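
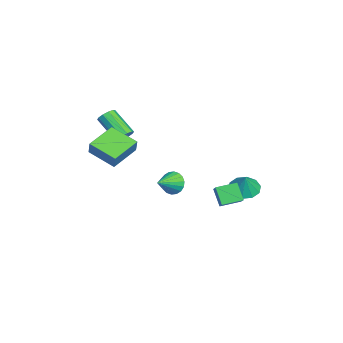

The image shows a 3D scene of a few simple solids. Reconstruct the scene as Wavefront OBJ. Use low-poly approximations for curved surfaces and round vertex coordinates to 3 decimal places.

v -3.349 3.945 -2.344
v -2.743 3.335 -2.643
v -2.751 3.995 -1.236
v -2.551 3.848 -2.77
v -2.663 4.398 -2.734
v -3.037 4.775 -2.549
v -3.53 4.835 -2.286
v -3.954 4.555 -2.045
v -4.147 4.042 -1.918
v -4.035 3.492 -1.954
v -3.661 3.115 -2.139
v -3.167 3.055 -2.402
v 2.857 -2.587 2.396
v 2.071 -3.981 3.028
v 1.547 -1.576 2.995
v 0.761 -2.97 3.627
v 3.339 -2.47 3.253
v 2.553 -3.864 3.885
v 2.029 -1.459 3.852
v 1.243 -2.853 4.484
v -2.011 -2.5 2.145
v -1.648 -2.344 2.57
v -2.546 -3.444 3.74
v -2.909 -3.6 3.315
v -1.925 -2.117 2.571
v -2.823 -3.216 3.742
v -2.234 -2.035 2.41
v -3.133 -3.135 3.58
v -2.459 -2.132 2.147
v -3.357 -3.231 3.318
v -2.512 -2.369 1.884
v -3.41 -3.468 3.054
v -2.374 -2.656 1.72
v -3.272 -3.756 2.89
v -2.097 -2.884 1.718
v -2.995 -3.983 2.889
v -1.787 -2.965 1.88
v -2.686 -4.065 3.05
v -1.563 -2.869 2.142
v -2.461 -3.968 3.313
v -1.51 -2.632 2.406
v -2.408 -3.731 3.576
v 0.92 2.428 -0.136
v 2.259 2.604 0.741
v 0.62 3.534 0.1
v 1.959 3.709 0.977
v 1.501 2.791 -1.097
v 2.84 2.966 -0.22
v 1.201 3.896 -0.861
v 2.54 4.072 0.016
v 2.752 0.421 1.261
v 3.212 0.653 0.717
v 3.728 -0.301 1.779
v 3.256 0.883 0.954
v 3.201 1.022 1.253
v 3.056 1.041 1.553
v 2.851 0.938 1.795
v 2.627 0.732 1.932
v 2.427 0.465 1.936
v 2.292 0.189 1.806
v 2.247 -0.041 1.568
v 2.303 -0.18 1.27
v 2.448 -0.199 0.97
v 2.652 -0.096 0.727
v 2.877 0.11 0.591
v 3.077 0.377 0.587
f 2 1 4
f 2 4 3
f 4 1 5
f 4 5 3
f 5 1 6
f 5 6 3
f 6 1 7
f 6 7 3
f 7 1 8
f 7 8 3
f 8 1 9
f 8 9 3
f 9 1 10
f 9 10 3
f 10 1 11
f 10 11 3
f 11 1 12
f 11 12 3
f 12 1 2
f 12 2 3
f 14 16 13
f 17 14 13
f 13 16 15
f 15 17 13
f 14 20 16
f 18 14 17
f 18 20 14
f 16 20 15
f 19 17 15
f 15 20 19
f 19 18 17
f 20 18 19
f 22 21 25
f 22 25 23
f 23 25 26
f 23 26 24
f 25 21 27
f 25 27 26
f 26 27 28
f 26 28 24
f 27 21 29
f 27 29 28
f 28 29 30
f 28 30 24
f 29 21 31
f 29 31 30
f 30 31 32
f 30 32 24
f 31 21 33
f 31 33 32
f 32 33 34
f 32 34 24
f 33 21 35
f 33 35 34
f 34 35 36
f 34 36 24
f 35 21 37
f 35 37 36
f 36 37 38
f 36 38 24
f 37 21 39
f 37 39 38
f 38 39 40
f 38 40 24
f 39 21 41
f 39 41 40
f 40 41 42
f 40 42 24
f 41 21 22
f 41 22 42
f 42 22 23
f 42 23 24
f 44 46 43
f 47 44 43
f 43 46 45
f 45 47 43
f 44 50 46
f 48 44 47
f 48 50 44
f 46 50 45
f 49 47 45
f 45 50 49
f 49 48 47
f 50 48 49
f 52 51 54
f 52 54 53
f 54 51 55
f 54 55 53
f 55 51 56
f 55 56 53
f 56 51 57
f 56 57 53
f 57 51 58
f 57 58 53
f 58 51 59
f 58 59 53
f 59 51 60
f 59 60 53
f 60 51 61
f 60 61 53
f 61 51 62
f 61 62 53
f 62 51 63
f 62 63 53
f 63 51 64
f 63 64 53
f 64 51 65
f 64 65 53
f 65 51 66
f 65 66 53
f 66 51 52
f 66 52 53



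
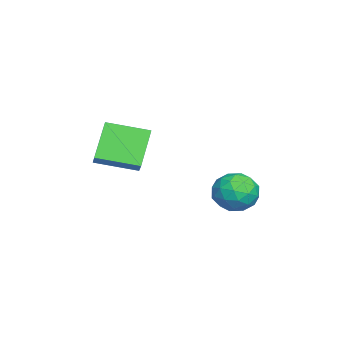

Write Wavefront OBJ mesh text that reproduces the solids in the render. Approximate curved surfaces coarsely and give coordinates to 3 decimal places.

v -2.747 -3.442 -0.138
v -2.078 -3.259 0.436
v -2.899 -1.421 -0.605
v -2.231 -1.238 -0.031
v -1.309 -3.702 -1.729
v -0.641 -3.519 -1.155
v -1.462 -1.681 -2.196
v -0.793 -1.498 -1.622
v -1.556 2.792 -3.976
v -0.695 3.457 -3.651
v -1.305 1.743 -2.489
v -0.444 2.408 -2.164
v -1.508 2.804 -2.139
v -1.663 3.452 -3.058
v -0.337 1.748 -3.082
v -0.492 2.396 -4.001
v 0.059 2.812 -3.099
v -0.666 3.465 -2.516
v -1.334 1.735 -3.624
v -2.059 2.388 -3.041
v -1.147 3.217 -3.944
v -0.853 1.983 -2.196
v -1.478 2.216 -2.181
v -0.972 2.607 -1.99
v -1.716 3.214 -3.596
v -1.21 3.605 -3.405
v -1.689 3.221 -2.516
v -0.79 1.595 -2.735
v -0.284 1.986 -2.544
v -1.028 2.593 -4.15
v -0.522 2.984 -3.959
v -0.311 1.979 -3.624
v -0.198 3.229 -3.428
v -0.051 2.612 -2.554
v 0.012 2.224 -3.094
v -0.079 2.605 -3.634
v -0.624 3.612 -3.086
v -0.477 2.995 -2.212
v -1.102 3.228 -2.197
v -1.193 3.609 -2.738
v -0.181 3.233 -2.761
v -1.523 2.205 -3.928
v -1.376 1.588 -3.054
v -0.807 1.591 -3.402
v -0.898 1.972 -3.943
v -1.949 2.588 -3.586
v -1.802 1.971 -2.712
v -1.921 2.595 -2.506
v -2.012 2.976 -3.046
v -1.819 1.967 -3.379
f 2 4 1
f 5 2 1
f 1 4 3
f 3 5 1
f 2 8 4
f 6 2 5
f 6 8 2
f 4 8 3
f 7 5 3
f 3 8 7
f 7 6 5
f 8 6 7
f 9 46 25
f 46 20 49
f 25 49 14
f 46 49 25
f 9 25 21
f 25 14 26
f 21 26 10
f 25 26 21
f 9 21 30
f 21 10 31
f 30 31 16
f 21 31 30
f 9 30 42
f 30 16 45
f 42 45 19
f 30 45 42
f 9 42 46
f 42 19 50
f 46 50 20
f 42 50 46
f 10 26 37
f 26 14 40
f 37 40 18
f 26 40 37
f 14 49 27
f 49 20 48
f 27 48 13
f 49 48 27
f 20 50 47
f 50 19 43
f 47 43 11
f 50 43 47
f 19 45 44
f 45 16 32
f 44 32 15
f 45 32 44
f 16 31 36
f 31 10 33
f 36 33 17
f 31 33 36
f 12 38 24
f 38 18 39
f 24 39 13
f 38 39 24
f 12 24 22
f 24 13 23
f 22 23 11
f 24 23 22
f 12 22 29
f 22 11 28
f 29 28 15
f 22 28 29
f 12 29 34
f 29 15 35
f 34 35 17
f 29 35 34
f 12 34 38
f 34 17 41
f 38 41 18
f 34 41 38
f 13 39 27
f 39 18 40
f 27 40 14
f 39 40 27
f 11 23 47
f 23 13 48
f 47 48 20
f 23 48 47
f 15 28 44
f 28 11 43
f 44 43 19
f 28 43 44
f 17 35 36
f 35 15 32
f 36 32 16
f 35 32 36
f 18 41 37
f 41 17 33
f 37 33 10
f 41 33 37



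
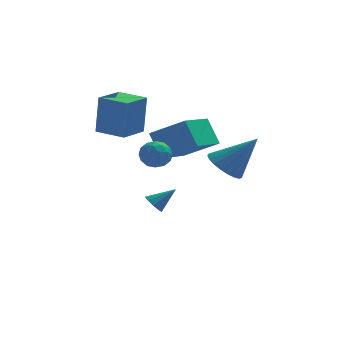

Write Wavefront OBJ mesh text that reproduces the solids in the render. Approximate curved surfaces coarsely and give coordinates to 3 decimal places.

v -2.892 1.706 1.309
v -2.739 1.791 3.351
v -1.996 3.002 1.187
v -1.843 3.087 3.23
v -1.637 0.833 1.25
v -1.484 0.918 3.293
v -0.741 2.129 1.129
v -0.588 2.214 3.171
v 2.758 -0.247 -0.132
v 3.508 -0.067 -0.768
v 4.182 -0.293 1.532
v 3.393 0.317 -0.659
v 3.168 0.604 -0.459
v 2.872 0.744 -0.202
v 2.557 0.712 0.067
v 2.276 0.514 0.301
v 2.079 0.185 0.461
v 1.999 -0.219 0.518
v 2.051 -0.628 0.463
v 2.224 -0.971 0.305
v 2.491 -1.189 0.071
v 2.803 -1.244 -0.197
v 3.108 -1.127 -0.455
v 3.352 -0.857 -0.656
v 3.494 -0.483 -0.767
v -0.286 -1.81 2.013
v 0.271 -2.31 1.843
v -0.891 -2.13 0.977
v -0.334 -2.63 0.807
v -0.799 -2.762 1.403
v -0.425 -2.564 2.043
v -0.195 -1.876 0.777
v 0.179 -1.678 1.417
v 0.327 -2.351 1.078
v -0.046 -2.898 1.466
v -0.574 -1.542 1.354
v -0.947 -2.089 1.742
v 0.046 -2.032 2.019
v -0.666 -2.408 0.801
v -0.939 -2.486 1.151
v -0.612 -2.78 1.051
v -0.363 -2.181 2.137
v -0.036 -2.475 2.037
v -0.665 -2.741 1.778
v -0.584 -1.965 0.783
v -0.257 -2.259 0.683
v -0.008 -1.66 1.769
v 0.319 -1.954 1.669
v 0.045 -1.699 1.042
v 0.406 -2.35 1.47
v 0.05 -2.538 0.86
v 0.132 -2.095 0.843
v 0.352 -1.978 1.219
v 0.186 -2.672 1.697
v -0.169 -2.86 1.088
v -0.442 -2.937 1.439
v -0.223 -2.821 1.815
v 0.219 -2.696 1.248
v -0.451 -1.58 1.732
v -0.806 -1.768 1.123
v -0.397 -1.619 1.005
v -0.178 -1.503 1.381
v -0.67 -1.902 1.96
v -1.026 -2.09 1.35
v -0.972 -2.462 1.601
v -0.752 -2.345 1.977
v -0.839 -1.744 1.572
v 0.01 0.946 -0.105
v 1.581 0.262 0.907
v -0.505 1.656 1.173
v 1.066 0.972 2.185
v 1.094 2.668 -0.625
v 2.665 1.984 0.387
v 0.579 3.378 0.653
v 2.15 2.694 1.665
v -0.316 2.396 -3.583
v 0.053 2.148 -3.971
v 0.716 2.604 -2.737
v 0.028 2.546 -4.039
v -0.158 2.873 -3.893
v -0.418 2.977 -3.602
v -0.63 2.809 -3.302
v -0.695 2.448 -3.134
v -0.582 2.062 -3.176
v -0.345 1.833 -3.408
v -0.094 1.867 -3.723
f 2 4 1
f 5 2 1
f 1 4 3
f 3 5 1
f 2 8 4
f 6 2 5
f 6 8 2
f 4 8 3
f 7 5 3
f 3 8 7
f 7 6 5
f 8 6 7
f 10 9 12
f 10 12 11
f 12 9 13
f 12 13 11
f 13 9 14
f 13 14 11
f 14 9 15
f 14 15 11
f 15 9 16
f 15 16 11
f 16 9 17
f 16 17 11
f 17 9 18
f 17 18 11
f 18 9 19
f 18 19 11
f 19 9 20
f 19 20 11
f 20 9 21
f 20 21 11
f 21 9 22
f 21 22 11
f 22 9 23
f 22 23 11
f 23 9 24
f 23 24 11
f 24 9 25
f 24 25 11
f 25 9 10
f 25 10 11
f 26 63 42
f 63 37 66
f 42 66 31
f 63 66 42
f 26 42 38
f 42 31 43
f 38 43 27
f 42 43 38
f 26 38 47
f 38 27 48
f 47 48 33
f 38 48 47
f 26 47 59
f 47 33 62
f 59 62 36
f 47 62 59
f 26 59 63
f 59 36 67
f 63 67 37
f 59 67 63
f 27 43 54
f 43 31 57
f 54 57 35
f 43 57 54
f 31 66 44
f 66 37 65
f 44 65 30
f 66 65 44
f 37 67 64
f 67 36 60
f 64 60 28
f 67 60 64
f 36 62 61
f 62 33 49
f 61 49 32
f 62 49 61
f 33 48 53
f 48 27 50
f 53 50 34
f 48 50 53
f 29 55 41
f 55 35 56
f 41 56 30
f 55 56 41
f 29 41 39
f 41 30 40
f 39 40 28
f 41 40 39
f 29 39 46
f 39 28 45
f 46 45 32
f 39 45 46
f 29 46 51
f 46 32 52
f 51 52 34
f 46 52 51
f 29 51 55
f 51 34 58
f 55 58 35
f 51 58 55
f 30 56 44
f 56 35 57
f 44 57 31
f 56 57 44
f 28 40 64
f 40 30 65
f 64 65 37
f 40 65 64
f 32 45 61
f 45 28 60
f 61 60 36
f 45 60 61
f 34 52 53
f 52 32 49
f 53 49 33
f 52 49 53
f 35 58 54
f 58 34 50
f 54 50 27
f 58 50 54
f 69 71 68
f 72 69 68
f 68 71 70
f 70 72 68
f 69 75 71
f 73 69 72
f 73 75 69
f 71 75 70
f 74 72 70
f 70 75 74
f 74 73 72
f 75 73 74
f 77 76 79
f 77 79 78
f 79 76 80
f 79 80 78
f 80 76 81
f 80 81 78
f 81 76 82
f 81 82 78
f 82 76 83
f 82 83 78
f 83 76 84
f 83 84 78
f 84 76 85
f 84 85 78
f 85 76 86
f 85 86 78
f 86 76 77
f 86 77 78



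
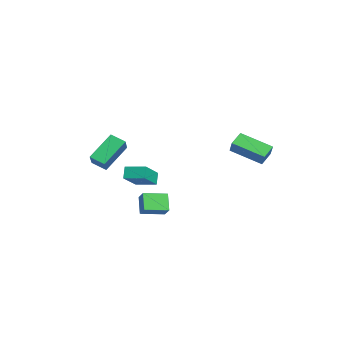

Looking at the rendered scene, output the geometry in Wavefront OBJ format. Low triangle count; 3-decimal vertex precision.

v 0.24 -2.558 -3.894
v -0.541 -2.526 -2.944
v 0.074 -1.169 -4.076
v -0.707 -1.138 -3.127
v 0.927 -2.402 -3.333
v 0.146 -2.371 -2.384
v 0.761 -1.014 -3.516
v -0.02 -0.982 -2.566
v -4.816 -2.109 -2.668
v -3.449 -2.961 -1.642
v -4.23 -0.981 -2.512
v -2.863 -1.833 -1.486
v -4.357 -2.247 -3.394
v -2.99 -3.099 -2.368
v -3.771 -1.119 -3.238
v -2.404 -1.971 -2.212
v -3.663 -3.624 0.344
v -2.608 -3.821 1.162
v -3.194 -2.86 -0.078
v -2.139 -3.058 0.741
v -2.841 -4.882 -1.021
v -1.786 -5.08 -0.202
v -2.372 -4.119 -1.442
v -1.317 -4.316 -0.624
v 2.188 2.503 2.017
v 2.906 2.488 2.783
v 3.046 4.086 1.242
v 3.764 4.071 2.008
v 2.736 1.949 1.492
v 3.454 1.934 2.258
v 3.594 3.532 0.717
v 4.312 3.517 1.483
f 2 4 1
f 5 2 1
f 1 4 3
f 3 5 1
f 2 8 4
f 6 2 5
f 6 8 2
f 4 8 3
f 7 5 3
f 3 8 7
f 7 6 5
f 8 6 7
f 10 12 9
f 13 10 9
f 9 12 11
f 11 13 9
f 10 16 12
f 14 10 13
f 14 16 10
f 12 16 11
f 15 13 11
f 11 16 15
f 15 14 13
f 16 14 15
f 18 20 17
f 21 18 17
f 17 20 19
f 19 21 17
f 18 24 20
f 22 18 21
f 22 24 18
f 20 24 19
f 23 21 19
f 19 24 23
f 23 22 21
f 24 22 23
f 26 28 25
f 29 26 25
f 25 28 27
f 27 29 25
f 26 32 28
f 30 26 29
f 30 32 26
f 28 32 27
f 31 29 27
f 27 32 31
f 31 30 29
f 32 30 31



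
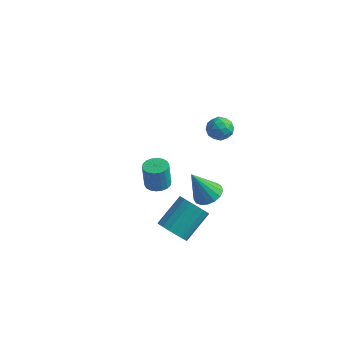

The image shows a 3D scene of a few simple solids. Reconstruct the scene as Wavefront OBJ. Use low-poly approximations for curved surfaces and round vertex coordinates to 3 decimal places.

v 1.12 0.776 -3.33
v 1.794 0.996 -2.981
v 0.42 0.324 -1.69
v 1.586 1.312 -2.983
v 1.272 1.505 -3.064
v 0.922 1.531 -3.207
v 0.618 1.384 -3.377
v 0.429 1.098 -3.537
v 0.399 0.738 -3.649
v 0.533 0.387 -3.688
v 0.803 0.125 -3.645
v 1.145 0.012 -3.53
v 1.481 0.074 -3.369
v 1.735 0.297 -3.2
v 1.848 0.63 -3.06
v -1.95 1.319 -4.387
v -1.393 1.688 -4.34
v -1.513 1.69 -2.945
v -2.07 1.321 -2.993
v -1.607 1.894 -4.359
v -1.728 1.896 -2.964
v -1.89 1.986 -4.383
v -2.01 1.988 -2.989
v -2.184 1.946 -4.409
v -2.305 1.948 -3.014
v -2.432 1.782 -4.43
v -2.553 1.784 -3.035
v -2.585 1.526 -4.443
v -2.705 1.528 -3.048
v -2.611 1.229 -4.444
v -2.732 1.231 -3.05
v -2.507 0.95 -4.435
v -2.627 0.952 -3.04
v -2.292 0.744 -4.416
v -2.413 0.746 -3.021
v -2.01 0.652 -4.391
v -2.13 0.654 -2.997
v -1.715 0.692 -4.366
v -1.836 0.694 -2.971
v -1.467 0.856 -4.345
v -1.588 0.858 -2.95
v -1.315 1.112 -4.332
v -1.435 1.114 -2.937
v -1.288 1.409 -4.33
v -1.409 1.411 -2.936
v 1.586 0.887 2.684
v 2.028 0.89 2.149
v 1.772 -0.21 2.831
v 2.214 -0.207 2.296
v 2.38 0.12 2.886
v 2.265 0.798 2.795
v 1.535 -0.118 2.185
v 1.42 0.56 2.094
v 1.997 0.269 1.841
v 2.519 0.416 2.274
v 1.281 0.264 2.706
v 1.803 0.411 3.139
v 1.79 0.985 2.404
v 2.01 -0.305 2.576
v 2.107 -0.113 2.923
v 2.367 -0.111 2.608
v 1.93 0.931 2.783
v 2.19 0.933 2.469
v 2.397 0.48 2.902
v 1.61 -0.253 2.511
v 1.87 -0.251 2.197
v 1.433 0.791 2.372
v 1.693 0.793 2.057
v 1.403 0.2 2.078
v 2.032 0.622 1.908
v 2.142 -0.023 1.995
v 1.742 0.029 1.929
v 1.674 0.428 1.876
v 2.339 0.708 2.162
v 2.449 0.063 2.249
v 2.546 0.255 2.595
v 2.478 0.654 2.542
v 2.321 0.343 1.981
v 1.351 0.617 2.731
v 1.461 -0.028 2.818
v 1.322 0.026 2.438
v 1.254 0.425 2.385
v 1.658 0.703 2.985
v 1.768 0.058 3.072
v 2.126 0.252 3.104
v 2.058 0.651 3.051
v 1.479 0.337 2.999
v 0.611 -1.97 -4.158
v 0.895 -1.548 -4.839
v 1.333 -0.108 -3.763
v 1.049 -0.53 -3.082
v 0.53 -1.448 -4.824
v 0.968 -0.008 -3.748
v 0.182 -1.452 -4.677
v 0.62 -0.012 -3.601
v -0.082 -1.558 -4.427
v 0.356 -0.118 -3.352
v -0.208 -1.746 -4.124
v 0.23 -0.306 -3.049
v -0.172 -1.978 -3.828
v 0.266 -0.538 -2.752
v 0.019 -2.209 -3.597
v 0.457 -0.769 -2.521
v 0.327 -2.392 -3.477
v 0.765 -0.952 -2.401
v 0.692 -2.492 -3.492
v 1.13 -1.052 -2.416
v 1.04 -2.488 -3.639
v 1.478 -1.048 -2.563
v 1.304 -2.382 -3.888
v 1.742 -0.942 -2.813
v 1.43 -2.194 -4.191
v 1.868 -0.754 -3.116
v 1.394 -1.962 -4.488
v 1.832 -0.522 -3.412
v 1.203 -1.731 -4.719
v 1.641 -0.291 -3.643
f 2 1 4
f 2 4 3
f 4 1 5
f 4 5 3
f 5 1 6
f 5 6 3
f 6 1 7
f 6 7 3
f 7 1 8
f 7 8 3
f 8 1 9
f 8 9 3
f 9 1 10
f 9 10 3
f 10 1 11
f 10 11 3
f 11 1 12
f 11 12 3
f 12 1 13
f 12 13 3
f 13 1 14
f 13 14 3
f 14 1 15
f 14 15 3
f 15 1 2
f 15 2 3
f 17 16 20
f 17 20 18
f 18 20 21
f 18 21 19
f 20 16 22
f 20 22 21
f 21 22 23
f 21 23 19
f 22 16 24
f 22 24 23
f 23 24 25
f 23 25 19
f 24 16 26
f 24 26 25
f 25 26 27
f 25 27 19
f 26 16 28
f 26 28 27
f 27 28 29
f 27 29 19
f 28 16 30
f 28 30 29
f 29 30 31
f 29 31 19
f 30 16 32
f 30 32 31
f 31 32 33
f 31 33 19
f 32 16 34
f 32 34 33
f 33 34 35
f 33 35 19
f 34 16 36
f 34 36 35
f 35 36 37
f 35 37 19
f 36 16 38
f 36 38 37
f 37 38 39
f 37 39 19
f 38 16 40
f 38 40 39
f 39 40 41
f 39 41 19
f 40 16 42
f 40 42 41
f 41 42 43
f 41 43 19
f 42 16 44
f 42 44 43
f 43 44 45
f 43 45 19
f 44 16 17
f 44 17 45
f 45 17 18
f 45 18 19
f 46 83 62
f 83 57 86
f 62 86 51
f 83 86 62
f 46 62 58
f 62 51 63
f 58 63 47
f 62 63 58
f 46 58 67
f 58 47 68
f 67 68 53
f 58 68 67
f 46 67 79
f 67 53 82
f 79 82 56
f 67 82 79
f 46 79 83
f 79 56 87
f 83 87 57
f 79 87 83
f 47 63 74
f 63 51 77
f 74 77 55
f 63 77 74
f 51 86 64
f 86 57 85
f 64 85 50
f 86 85 64
f 57 87 84
f 87 56 80
f 84 80 48
f 87 80 84
f 56 82 81
f 82 53 69
f 81 69 52
f 82 69 81
f 53 68 73
f 68 47 70
f 73 70 54
f 68 70 73
f 49 75 61
f 75 55 76
f 61 76 50
f 75 76 61
f 49 61 59
f 61 50 60
f 59 60 48
f 61 60 59
f 49 59 66
f 59 48 65
f 66 65 52
f 59 65 66
f 49 66 71
f 66 52 72
f 71 72 54
f 66 72 71
f 49 71 75
f 71 54 78
f 75 78 55
f 71 78 75
f 50 76 64
f 76 55 77
f 64 77 51
f 76 77 64
f 48 60 84
f 60 50 85
f 84 85 57
f 60 85 84
f 52 65 81
f 65 48 80
f 81 80 56
f 65 80 81
f 54 72 73
f 72 52 69
f 73 69 53
f 72 69 73
f 55 78 74
f 78 54 70
f 74 70 47
f 78 70 74
f 89 88 92
f 89 92 90
f 90 92 93
f 90 93 91
f 92 88 94
f 92 94 93
f 93 94 95
f 93 95 91
f 94 88 96
f 94 96 95
f 95 96 97
f 95 97 91
f 96 88 98
f 96 98 97
f 97 98 99
f 97 99 91
f 98 88 100
f 98 100 99
f 99 100 101
f 99 101 91
f 100 88 102
f 100 102 101
f 101 102 103
f 101 103 91
f 102 88 104
f 102 104 103
f 103 104 105
f 103 105 91
f 104 88 106
f 104 106 105
f 105 106 107
f 105 107 91
f 106 88 108
f 106 108 107
f 107 108 109
f 107 109 91
f 108 88 110
f 108 110 109
f 109 110 111
f 109 111 91
f 110 88 112
f 110 112 111
f 111 112 113
f 111 113 91
f 112 88 114
f 112 114 113
f 113 114 115
f 113 115 91
f 114 88 116
f 114 116 115
f 115 116 117
f 115 117 91
f 116 88 89
f 116 89 117
f 117 89 90
f 117 90 91



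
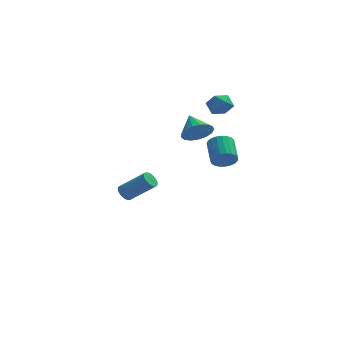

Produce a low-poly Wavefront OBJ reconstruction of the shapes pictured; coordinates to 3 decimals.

v 0.377 4.301 3.944
v 1.078 4.355 3.444
v 0.262 2.945 3.636
v 0.963 2.999 3.136
v 1.037 3.073 3.992
v 1.109 3.911 4.182
v 0.231 3.389 2.898
v 0.303 4.227 3.088
v 0.987 3.791 2.797
v 1.485 3.596 3.473
v -0.145 3.704 3.607
v 0.353 3.509 4.283
v -4.733 2.508 -3.239
v -4.352 2.687 -3.652
v -2.826 2.432 -2.354
v -3.207 2.252 -1.941
v -4.405 2.887 -3.55
v -2.879 2.632 -2.252
v -4.509 3.029 -3.401
v -2.982 2.773 -2.103
v -4.646 3.091 -3.227
v -3.12 2.836 -1.929
v -4.797 3.065 -3.055
v -3.27 2.809 -1.757
v -4.938 2.953 -2.911
v -3.411 2.698 -1.613
v -5.048 2.774 -2.817
v -3.521 2.519 -1.519
v -5.11 2.554 -2.787
v -3.583 2.299 -1.489
v -5.114 2.328 -2.826
v -3.588 2.073 -1.528
v -5.061 2.128 -2.928
v -3.535 1.873 -1.63
v -4.958 1.987 -3.077
v -3.431 1.731 -1.779
v -4.82 1.924 -3.251
v -3.294 1.669 -1.953
v -4.67 1.951 -3.423
v -3.143 1.695 -2.125
v -4.529 2.062 -3.567
v -3.002 1.807 -2.269
v -4.419 2.241 -3.661
v -2.892 1.986 -2.363
v -4.357 2.461 -3.691
v -2.83 2.206 -2.393
v 1.143 -4.595 3.207
v 1.722 -4.304 2.849
v 1.476 -2.994 3.515
v 0.897 -3.285 3.873
v 1.491 -4.248 2.653
v 1.245 -2.938 3.32
v 1.2 -4.252 2.553
v 0.954 -2.942 3.22
v 0.899 -4.315 2.567
v 0.653 -3.005 3.233
v 0.64 -4.426 2.691
v 0.394 -3.117 3.357
v 0.468 -4.567 2.904
v 0.222 -3.258 3.57
v 0.413 -4.713 3.169
v 0.167 -3.403 3.836
v 0.485 -4.838 3.441
v 0.239 -3.528 4.108
v 0.67 -4.921 3.672
v 0.424 -3.611 4.339
v 0.936 -4.948 3.823
v 0.69 -3.638 4.49
v 1.239 -4.913 3.868
v 0.993 -3.604 4.534
v 1.525 -4.824 3.797
v 1.279 -3.514 4.464
v 1.745 -4.695 3.625
v 1.499 -3.385 4.292
v 1.861 -4.549 3.381
v 1.615 -3.239 4.047
v 1.852 -4.41 3.106
v 1.607 -3.101 3.773
v -0.463 0.144 2.944
v 0.109 -0.093 3.69
v -0.977 1.336 3.716
v 0.374 0.188 3.432
v 0.446 0.459 3.062
v 0.311 0.658 2.665
v -0.002 0.739 2.332
v -0.421 0.684 2.139
v -0.849 0.505 2.13
v -1.189 0.243 2.308
v -1.363 -0.041 2.632
v -1.33 -0.283 3.027
v -1.099 -0.427 3.403
v -0.722 -0.44 3.674
v -0.286 -0.319 3.778
f 1 12 6
f 1 6 2
f 1 2 8
f 1 8 11
f 1 11 12
f 2 6 10
f 6 12 5
f 12 11 3
f 11 8 7
f 8 2 9
f 4 10 5
f 4 5 3
f 4 3 7
f 4 7 9
f 4 9 10
f 5 10 6
f 3 5 12
f 7 3 11
f 9 7 8
f 10 9 2
f 14 13 17
f 14 17 15
f 15 17 18
f 15 18 16
f 17 13 19
f 17 19 18
f 18 19 20
f 18 20 16
f 19 13 21
f 19 21 20
f 20 21 22
f 20 22 16
f 21 13 23
f 21 23 22
f 22 23 24
f 22 24 16
f 23 13 25
f 23 25 24
f 24 25 26
f 24 26 16
f 25 13 27
f 25 27 26
f 26 27 28
f 26 28 16
f 27 13 29
f 27 29 28
f 28 29 30
f 28 30 16
f 29 13 31
f 29 31 30
f 30 31 32
f 30 32 16
f 31 13 33
f 31 33 32
f 32 33 34
f 32 34 16
f 33 13 35
f 33 35 34
f 34 35 36
f 34 36 16
f 35 13 37
f 35 37 36
f 36 37 38
f 36 38 16
f 37 13 39
f 37 39 38
f 38 39 40
f 38 40 16
f 39 13 41
f 39 41 40
f 40 41 42
f 40 42 16
f 41 13 43
f 41 43 42
f 42 43 44
f 42 44 16
f 43 13 45
f 43 45 44
f 44 45 46
f 44 46 16
f 45 13 14
f 45 14 46
f 46 14 15
f 46 15 16
f 48 47 51
f 48 51 49
f 49 51 52
f 49 52 50
f 51 47 53
f 51 53 52
f 52 53 54
f 52 54 50
f 53 47 55
f 53 55 54
f 54 55 56
f 54 56 50
f 55 47 57
f 55 57 56
f 56 57 58
f 56 58 50
f 57 47 59
f 57 59 58
f 58 59 60
f 58 60 50
f 59 47 61
f 59 61 60
f 60 61 62
f 60 62 50
f 61 47 63
f 61 63 62
f 62 63 64
f 62 64 50
f 63 47 65
f 63 65 64
f 64 65 66
f 64 66 50
f 65 47 67
f 65 67 66
f 66 67 68
f 66 68 50
f 67 47 69
f 67 69 68
f 68 69 70
f 68 70 50
f 69 47 71
f 69 71 70
f 70 71 72
f 70 72 50
f 71 47 73
f 71 73 72
f 72 73 74
f 72 74 50
f 73 47 75
f 73 75 74
f 74 75 76
f 74 76 50
f 75 47 77
f 75 77 76
f 76 77 78
f 76 78 50
f 77 47 48
f 77 48 78
f 78 48 49
f 78 49 50
f 80 79 82
f 80 82 81
f 82 79 83
f 82 83 81
f 83 79 84
f 83 84 81
f 84 79 85
f 84 85 81
f 85 79 86
f 85 86 81
f 86 79 87
f 86 87 81
f 87 79 88
f 87 88 81
f 88 79 89
f 88 89 81
f 89 79 90
f 89 90 81
f 90 79 91
f 90 91 81
f 91 79 92
f 91 92 81
f 92 79 93
f 92 93 81
f 93 79 80
f 93 80 81



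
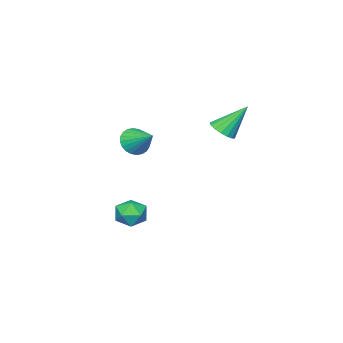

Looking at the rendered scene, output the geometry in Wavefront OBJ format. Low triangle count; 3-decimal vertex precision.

v 3.886 0.685 1.447
v 4.557 0.48 1.607
v 4.074 1.855 2.153
v 4.598 0.619 1.367
v 4.531 0.767 1.138
v 4.366 0.904 0.956
v 4.127 1.006 0.85
v 3.852 1.06 0.834
v 3.582 1.057 0.911
v 3.358 0.997 1.07
v 3.215 0.889 1.286
v 3.174 0.751 1.527
v 3.241 0.602 1.756
v 3.406 0.466 1.937
v 3.645 0.363 2.044
v 3.92 0.309 2.06
v 4.19 0.312 1.983
v 4.414 0.372 1.824
v 3.322 0.774 -2.428
v 4.005 1.097 -2.654
v 3.675 -0.337 -2.946
v 4.358 -0.014 -3.172
v 4.214 -0.137 -2.407
v 3.996 0.549 -2.086
v 3.684 0.211 -3.514
v 3.466 0.897 -3.193
v 4.229 0.748 -3.325
v 4.557 0.533 -2.641
v 3.123 0.227 -2.959
v 3.451 0.012 -2.275
v 1.461 3.295 2.062
v 2 3.66 2.169
v 0.719 4.005 3.378
v 1.826 3.838 1.974
v 1.568 3.891 1.8
v 1.286 3.808 1.686
v 1.043 3.608 1.658
v 0.897 3.335 1.722
v 0.879 3.054 1.864
v 0.995 2.827 2.051
v 1.218 2.708 2.241
v 1.496 2.723 2.39
v 1.767 2.87 2.463
v 1.967 3.113 2.445
v 2.051 3.398 2.338
f 2 1 4
f 2 4 3
f 4 1 5
f 4 5 3
f 5 1 6
f 5 6 3
f 6 1 7
f 6 7 3
f 7 1 8
f 7 8 3
f 8 1 9
f 8 9 3
f 9 1 10
f 9 10 3
f 10 1 11
f 10 11 3
f 11 1 12
f 11 12 3
f 12 1 13
f 12 13 3
f 13 1 14
f 13 14 3
f 14 1 15
f 14 15 3
f 15 1 16
f 15 16 3
f 16 1 17
f 16 17 3
f 17 1 18
f 17 18 3
f 18 1 2
f 18 2 3
f 19 30 24
f 19 24 20
f 19 20 26
f 19 26 29
f 19 29 30
f 20 24 28
f 24 30 23
f 30 29 21
f 29 26 25
f 26 20 27
f 22 28 23
f 22 23 21
f 22 21 25
f 22 25 27
f 22 27 28
f 23 28 24
f 21 23 30
f 25 21 29
f 27 25 26
f 28 27 20
f 32 31 34
f 32 34 33
f 34 31 35
f 34 35 33
f 35 31 36
f 35 36 33
f 36 31 37
f 36 37 33
f 37 31 38
f 37 38 33
f 38 31 39
f 38 39 33
f 39 31 40
f 39 40 33
f 40 31 41
f 40 41 33
f 41 31 42
f 41 42 33
f 42 31 43
f 42 43 33
f 43 31 44
f 43 44 33
f 44 31 45
f 44 45 33
f 45 31 32
f 45 32 33



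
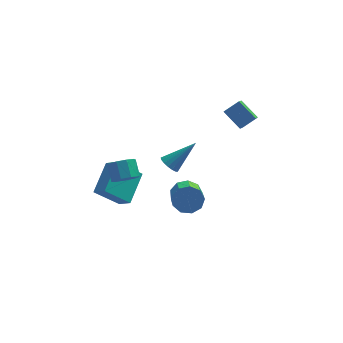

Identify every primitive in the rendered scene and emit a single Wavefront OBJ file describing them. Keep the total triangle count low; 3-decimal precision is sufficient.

v 0.815 -0.939 -1.824
v 1.489 -0.655 -1.299
v 1.479 -2.198 -0.452
v 0.805 -2.481 -0.976
v 0.948 -0.511 -1.043
v 0.938 -2.054 -0.196
v 0.345 -0.567 -1.152
v 0.335 -2.11 -0.305
v -0.038 -0.797 -1.575
v -0.048 -2.339 -0.728
v -0.022 -1.093 -2.115
v -0.033 -2.636 -1.268
v 0.385 -1.317 -2.518
v 0.375 -2.86 -1.671
v 0.994 -1.364 -2.596
v 0.984 -2.907 -1.749
v 1.519 -1.212 -2.313
v 1.509 -2.755 -1.466
v 1.715 -0.932 -1.801
v 1.705 -2.475 -0.954
v -2.754 2.238 -5.361
v -4.198 2.137 -4.1
v -1.964 3.993 -4.316
v -3.407 3.892 -3.055
v -2.153 1.588 -4.725
v -3.596 1.487 -3.464
v -1.362 3.343 -3.68
v -2.806 3.242 -2.419
v -0.092 -0.83 0.69
v 0.329 -1.2 0.361
v 1.372 -0.39 2.07
v 0.363 -0.918 0.235
v 0.293 -0.615 0.213
v 0.134 -0.362 0.3
v -0.076 -0.216 0.477
v -0.29 -0.211 0.702
v -0.459 -0.348 0.925
v -0.544 -0.595 1.094
v -0.525 -0.896 1.17
v -0.407 -1.182 1.137
v -0.217 -1.387 1.001
v 0.001 -1.465 0.793
v 0.199 -1.397 0.562
v 4.082 1.255 1.868
v 3.857 0.474 2.433
v 3.251 2.085 2.684
v 3.026 1.304 3.249
v 4.934 1.476 2.511
v 4.709 0.695 3.076
v 4.103 2.306 3.327
v 3.878 1.525 3.892
v -2.515 -2.271 0.837
v -2.004 -1.802 0.46
v -2.193 -0.98 1.226
v -2.705 -1.449 1.603
v -2.501 -1.731 0.261
v -2.69 -0.909 1.027
v -3.005 -1.913 0.331
v -3.194 -1.09 1.097
v -3.28 -2.262 0.638
v -3.469 -1.44 1.404
v -3.197 -2.616 1.039
v -3.386 -1.793 1.805
v -2.795 -2.808 1.345
v -2.984 -1.985 2.111
v -2.262 -2.749 1.413
v -2.452 -1.927 2.179
v -1.848 -2.467 1.212
v -2.037 -1.644 1.978
v -1.746 -2.093 0.835
v -1.935 -1.27 1.601
f 2 1 5
f 2 5 3
f 3 5 6
f 3 6 4
f 5 1 7
f 5 7 6
f 6 7 8
f 6 8 4
f 7 1 9
f 7 9 8
f 8 9 10
f 8 10 4
f 9 1 11
f 9 11 10
f 10 11 12
f 10 12 4
f 11 1 13
f 11 13 12
f 12 13 14
f 12 14 4
f 13 1 15
f 13 15 14
f 14 15 16
f 14 16 4
f 15 1 17
f 15 17 16
f 16 17 18
f 16 18 4
f 17 1 19
f 17 19 18
f 18 19 20
f 18 20 4
f 19 1 2
f 19 2 20
f 20 2 3
f 20 3 4
f 22 24 21
f 25 22 21
f 21 24 23
f 23 25 21
f 22 28 24
f 26 22 25
f 26 28 22
f 24 28 23
f 27 25 23
f 23 28 27
f 27 26 25
f 28 26 27
f 30 29 32
f 30 32 31
f 32 29 33
f 32 33 31
f 33 29 34
f 33 34 31
f 34 29 35
f 34 35 31
f 35 29 36
f 35 36 31
f 36 29 37
f 36 37 31
f 37 29 38
f 37 38 31
f 38 29 39
f 38 39 31
f 39 29 40
f 39 40 31
f 40 29 41
f 40 41 31
f 41 29 42
f 41 42 31
f 42 29 43
f 42 43 31
f 43 29 30
f 43 30 31
f 45 47 44
f 48 45 44
f 44 47 46
f 46 48 44
f 45 51 47
f 49 45 48
f 49 51 45
f 47 51 46
f 50 48 46
f 46 51 50
f 50 49 48
f 51 49 50
f 53 52 56
f 53 56 54
f 54 56 57
f 54 57 55
f 56 52 58
f 56 58 57
f 57 58 59
f 57 59 55
f 58 52 60
f 58 60 59
f 59 60 61
f 59 61 55
f 60 52 62
f 60 62 61
f 61 62 63
f 61 63 55
f 62 52 64
f 62 64 63
f 63 64 65
f 63 65 55
f 64 52 66
f 64 66 65
f 65 66 67
f 65 67 55
f 66 52 68
f 66 68 67
f 67 68 69
f 67 69 55
f 68 52 70
f 68 70 69
f 69 70 71
f 69 71 55
f 70 52 53
f 70 53 71
f 71 53 54
f 71 54 55



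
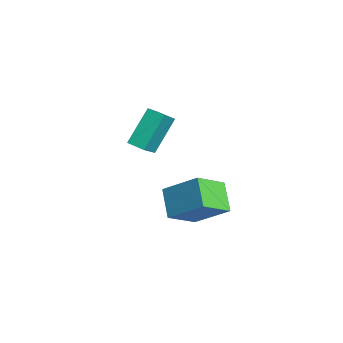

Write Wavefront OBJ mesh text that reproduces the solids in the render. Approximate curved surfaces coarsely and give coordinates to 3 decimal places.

v -0.855 -2.685 -2.234
v -2.157 -2.166 -1.482
v -0.98 -1.151 -3.51
v -2.282 -0.631 -2.758
v 0.322 -1.549 -0.982
v -0.98 -1.029 -0.23
v 0.197 -0.014 -2.258
v -1.105 0.505 -1.506
v -3.317 -2.702 1.081
v -2.326 -3.857 2.67
v -3.858 -1.304 2.435
v -2.867 -2.459 4.024
v -2.593 -2.281 0.936
v -1.602 -3.436 2.525
v -3.134 -0.883 2.29
v -2.143 -2.038 3.879
f 2 4 1
f 5 2 1
f 1 4 3
f 3 5 1
f 2 8 4
f 6 2 5
f 6 8 2
f 4 8 3
f 7 5 3
f 3 8 7
f 7 6 5
f 8 6 7
f 10 12 9
f 13 10 9
f 9 12 11
f 11 13 9
f 10 16 12
f 14 10 13
f 14 16 10
f 12 16 11
f 15 13 11
f 11 16 15
f 15 14 13
f 16 14 15



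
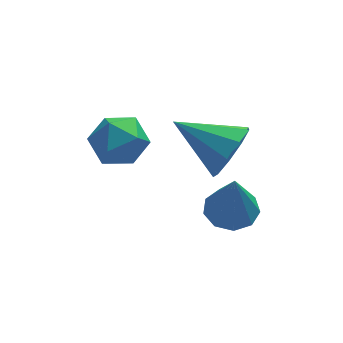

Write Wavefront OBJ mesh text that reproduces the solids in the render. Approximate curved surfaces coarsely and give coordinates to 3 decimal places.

v 3.972 -0.888 -3.456
v 4.425 -1.552 -3.619
v 3.948 -1.352 -1.644
v 4.758 -1.116 -3.503
v 4.724 -0.574 -3.365
v 4.338 -0.178 -3.269
v 3.78 -0.115 -3.261
v 3.313 -0.414 -3.343
v 3.154 -0.935 -3.479
v 3.378 -1.433 -3.603
v 3.88 -1.677 -3.659
v 0.687 1.142 -0.596
v 1.516 0.759 -0.346
v 0.424 -0.039 -1.534
v 1.253 -0.422 -1.284
v 0.543 -0.381 -0.659
v 0.706 0.349 -0.08
v 1.234 0.371 -1.8
v 1.397 1.101 -1.221
v 1.854 0.282 -1.091
v 1.427 -0.182 -0.385
v 0.513 0.902 -1.495
v 0.086 0.438 -0.789
v 3.781 -1.598 -0.056
v 4.279 -1.489 0.746
v 2.319 -0.742 0.736
v 4.369 -0.976 0.358
v 4.184 -0.754 -0.224
v 3.81 -0.927 -0.727
v 3.423 -1.413 -0.916
v 3.204 -1.986 -0.702
v 3.254 -2.378 -0.186
v 3.551 -2.404 0.391
v 3.956 -2.053 0.76
f 2 1 4
f 2 4 3
f 4 1 5
f 4 5 3
f 5 1 6
f 5 6 3
f 6 1 7
f 6 7 3
f 7 1 8
f 7 8 3
f 8 1 9
f 8 9 3
f 9 1 10
f 9 10 3
f 10 1 11
f 10 11 3
f 11 1 2
f 11 2 3
f 12 23 17
f 12 17 13
f 12 13 19
f 12 19 22
f 12 22 23
f 13 17 21
f 17 23 16
f 23 22 14
f 22 19 18
f 19 13 20
f 15 21 16
f 15 16 14
f 15 14 18
f 15 18 20
f 15 20 21
f 16 21 17
f 14 16 23
f 18 14 22
f 20 18 19
f 21 20 13
f 25 24 27
f 25 27 26
f 27 24 28
f 27 28 26
f 28 24 29
f 28 29 26
f 29 24 30
f 29 30 26
f 30 24 31
f 30 31 26
f 31 24 32
f 31 32 26
f 32 24 33
f 32 33 26
f 33 24 34
f 33 34 26
f 34 24 25
f 34 25 26



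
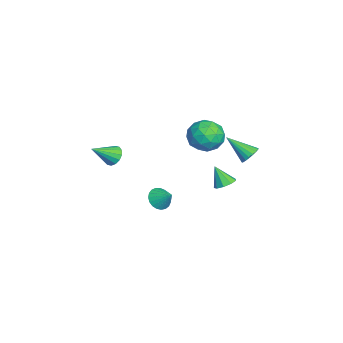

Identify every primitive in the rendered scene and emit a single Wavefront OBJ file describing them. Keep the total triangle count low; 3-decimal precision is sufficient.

v -0.189 3.164 0.144
v 0.29 3.466 0.464
v -0.571 2.616 1.236
v -0.075 3.719 0.463
v -0.494 3.713 0.313
v -0.77 3.45 0.084
v -0.774 3.053 -0.117
v -0.504 2.709 -0.195
v -0.087 2.577 -0.115
v 0.283 2.721 0.086
v 0.432 3.072 0.315
v 3.045 -0.231 1.171
v 3.632 -0.38 0.82
v 3.595 0.391 1.829
v 3.535 -0.145 0.679
v 3.353 0.076 0.623
v 3.118 0.243 0.661
v 2.87 0.328 0.788
v 2.653 0.317 0.981
v 2.503 0.21 1.207
v 2.447 0.028 1.426
v 2.494 -0.199 1.602
v 2.636 -0.432 1.703
v 2.85 -0.63 1.712
v 3.096 -0.759 1.628
v 3.334 -0.797 1.464
v 3.522 -0.737 1.25
v 3.627 -0.589 1.022
v -2.276 2.839 3.178
v -1.487 2.411 2.536
v -3.513 1.929 2.264
v -2.724 1.501 1.622
v -2.795 1.203 2.683
v -2.03 1.765 3.247
v -2.97 2.575 1.553
v -2.205 3.137 2.117
v -1.915 2.248 1.531
v -1.807 1.399 2.229
v -3.193 2.941 2.571
v -3.085 2.092 3.269
v -1.773 2.705 2.937
v -3.227 1.635 1.863
v -3.269 1.46 2.486
v -2.805 1.208 2.109
v -2.092 2.325 3.355
v -1.629 2.073 2.978
v -2.397 1.363 3.064
v -3.371 2.267 1.822
v -2.908 2.015 1.445
v -2.195 3.132 2.691
v -1.731 2.88 2.314
v -2.603 2.977 1.736
v -1.561 2.357 1.969
v -2.288 1.823 1.432
v -2.432 2.454 1.391
v -1.983 2.784 1.723
v -1.497 1.859 2.379
v -2.224 1.324 1.842
v -2.266 1.148 2.466
v -1.817 1.479 2.798
v -1.749 1.763 1.789
v -2.776 3.016 2.958
v -3.503 2.481 2.421
v -3.183 2.861 2.002
v -2.734 3.192 2.334
v -2.712 2.517 3.368
v -3.439 1.983 2.831
v -3.017 1.556 3.077
v -2.568 1.886 3.409
v -3.251 2.577 3.011
v -0.133 -2.649 2.337
v 0.468 -2.509 2.104
v 0.473 -3.751 3.243
v 0.429 -2.307 2.377
v 0.239 -2.196 2.638
v -0.05 -2.207 2.819
v -0.362 -2.336 2.871
v -0.613 -2.549 2.779
v -0.735 -2.79 2.569
v -0.696 -2.992 2.297
v -0.506 -3.103 2.035
v -0.217 -3.092 1.855
v 0.095 -2.963 1.803
v 0.346 -2.749 1.894
v -1.564 4.511 1.448
v -1.098 4.132 1.227
v -2.076 3.249 2.532
v -0.972 4.267 1.444
v -0.964 4.45 1.661
v -1.074 4.646 1.837
v -1.281 4.815 1.935
v -1.545 4.923 1.937
v -1.812 4.95 1.842
v -2.03 4.89 1.669
v -2.156 4.755 1.453
v -2.165 4.571 1.235
v -2.054 4.376 1.059
v -1.847 4.207 0.961
v -1.584 4.098 0.959
v -1.316 4.072 1.054
f 2 1 4
f 2 4 3
f 4 1 5
f 4 5 3
f 5 1 6
f 5 6 3
f 6 1 7
f 6 7 3
f 7 1 8
f 7 8 3
f 8 1 9
f 8 9 3
f 9 1 10
f 9 10 3
f 10 1 11
f 10 11 3
f 11 1 2
f 11 2 3
f 13 12 15
f 13 15 14
f 15 12 16
f 15 16 14
f 16 12 17
f 16 17 14
f 17 12 18
f 17 18 14
f 18 12 19
f 18 19 14
f 19 12 20
f 19 20 14
f 20 12 21
f 20 21 14
f 21 12 22
f 21 22 14
f 22 12 23
f 22 23 14
f 23 12 24
f 23 24 14
f 24 12 25
f 24 25 14
f 25 12 26
f 25 26 14
f 26 12 27
f 26 27 14
f 27 12 28
f 27 28 14
f 28 12 13
f 28 13 14
f 29 66 45
f 66 40 69
f 45 69 34
f 66 69 45
f 29 45 41
f 45 34 46
f 41 46 30
f 45 46 41
f 29 41 50
f 41 30 51
f 50 51 36
f 41 51 50
f 29 50 62
f 50 36 65
f 62 65 39
f 50 65 62
f 29 62 66
f 62 39 70
f 66 70 40
f 62 70 66
f 30 46 57
f 46 34 60
f 57 60 38
f 46 60 57
f 34 69 47
f 69 40 68
f 47 68 33
f 69 68 47
f 40 70 67
f 70 39 63
f 67 63 31
f 70 63 67
f 39 65 64
f 65 36 52
f 64 52 35
f 65 52 64
f 36 51 56
f 51 30 53
f 56 53 37
f 51 53 56
f 32 58 44
f 58 38 59
f 44 59 33
f 58 59 44
f 32 44 42
f 44 33 43
f 42 43 31
f 44 43 42
f 32 42 49
f 42 31 48
f 49 48 35
f 42 48 49
f 32 49 54
f 49 35 55
f 54 55 37
f 49 55 54
f 32 54 58
f 54 37 61
f 58 61 38
f 54 61 58
f 33 59 47
f 59 38 60
f 47 60 34
f 59 60 47
f 31 43 67
f 43 33 68
f 67 68 40
f 43 68 67
f 35 48 64
f 48 31 63
f 64 63 39
f 48 63 64
f 37 55 56
f 55 35 52
f 56 52 36
f 55 52 56
f 38 61 57
f 61 37 53
f 57 53 30
f 61 53 57
f 72 71 74
f 72 74 73
f 74 71 75
f 74 75 73
f 75 71 76
f 75 76 73
f 76 71 77
f 76 77 73
f 77 71 78
f 77 78 73
f 78 71 79
f 78 79 73
f 79 71 80
f 79 80 73
f 80 71 81
f 80 81 73
f 81 71 82
f 81 82 73
f 82 71 83
f 82 83 73
f 83 71 84
f 83 84 73
f 84 71 72
f 84 72 73
f 86 85 88
f 86 88 87
f 88 85 89
f 88 89 87
f 89 85 90
f 89 90 87
f 90 85 91
f 90 91 87
f 91 85 92
f 91 92 87
f 92 85 93
f 92 93 87
f 93 85 94
f 93 94 87
f 94 85 95
f 94 95 87
f 95 85 96
f 95 96 87
f 96 85 97
f 96 97 87
f 97 85 98
f 97 98 87
f 98 85 99
f 98 99 87
f 99 85 100
f 99 100 87
f 100 85 86
f 100 86 87



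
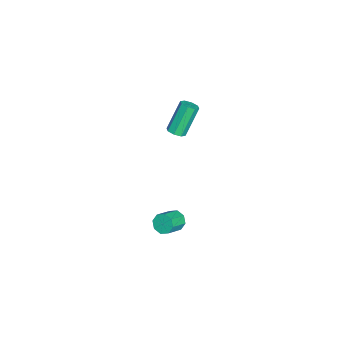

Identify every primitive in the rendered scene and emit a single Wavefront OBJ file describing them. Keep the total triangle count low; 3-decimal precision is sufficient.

v 2.851 -0.931 1.72
v 3.175 -0.982 1.171
v 4.113 -1.48 1.77
v 3.789 -1.429 2.32
v 3.256 -0.556 1.397
v 4.195 -1.054 1.997
v 3.1 -0.349 1.813
v 4.039 -0.847 2.412
v 2.798 -0.483 2.175
v 3.737 -0.981 2.774
v 2.527 -0.88 2.27
v 3.465 -1.378 2.869
v 2.445 -1.306 2.043
v 3.384 -1.804 2.643
v 2.601 -1.513 1.628
v 3.54 -2.011 2.227
v 2.903 -1.379 1.266
v 3.842 -1.877 1.865
v -3.411 -1.994 3.087
v -2.98 -1.633 3.179
v -3.857 -1.025 4.905
v -4.289 -1.386 4.813
v -3.304 -1.451 2.95
v -4.181 -0.843 4.677
v -3.691 -1.588 2.801
v -4.568 -0.979 4.528
v -3.914 -1.962 2.82
v -4.791 -1.354 4.546
v -3.843 -2.355 2.995
v -4.72 -1.747 4.721
v -3.519 -2.537 3.223
v -4.396 -1.929 4.95
v -3.132 -2.401 3.372
v -4.009 -1.792 5.099
v -2.909 -2.026 3.354
v -3.786 -1.418 5.08
f 2 1 5
f 2 5 3
f 3 5 6
f 3 6 4
f 5 1 7
f 5 7 6
f 6 7 8
f 6 8 4
f 7 1 9
f 7 9 8
f 8 9 10
f 8 10 4
f 9 1 11
f 9 11 10
f 10 11 12
f 10 12 4
f 11 1 13
f 11 13 12
f 12 13 14
f 12 14 4
f 13 1 15
f 13 15 14
f 14 15 16
f 14 16 4
f 15 1 17
f 15 17 16
f 16 17 18
f 16 18 4
f 17 1 2
f 17 2 18
f 18 2 3
f 18 3 4
f 20 19 23
f 20 23 21
f 21 23 24
f 21 24 22
f 23 19 25
f 23 25 24
f 24 25 26
f 24 26 22
f 25 19 27
f 25 27 26
f 26 27 28
f 26 28 22
f 27 19 29
f 27 29 28
f 28 29 30
f 28 30 22
f 29 19 31
f 29 31 30
f 30 31 32
f 30 32 22
f 31 19 33
f 31 33 32
f 32 33 34
f 32 34 22
f 33 19 35
f 33 35 34
f 34 35 36
f 34 36 22
f 35 19 20
f 35 20 36
f 36 20 21
f 36 21 22



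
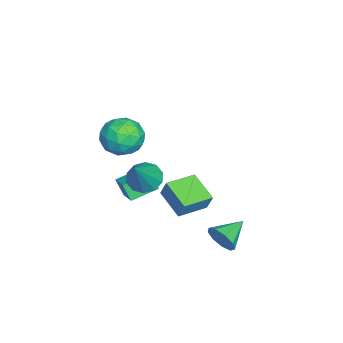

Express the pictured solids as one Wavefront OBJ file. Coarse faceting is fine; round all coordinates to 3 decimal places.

v -0.746 -3.596 -4.118
v -0.92 -4.044 -3.14
v -1.616 -2.389 -3.719
v -1.79 -2.837 -2.741
v 0.25 -3.023 -3.679
v 0.076 -3.471 -2.701
v -0.62 -1.816 -3.28
v -0.794 -2.264 -2.302
v 2.686 -2.129 2.034
v 3.575 -2.715 2.458
v 1.525 -3.145 3.062
v 2.414 -3.731 3.486
v 2.266 -2.63 3.769
v 2.984 -2.002 3.133
v 2.116 -3.858 2.387
v 2.834 -3.23 1.751
v 3.223 -3.784 2.676
v 3.316 -3.025 3.53
v 1.784 -2.835 1.99
v 1.877 -2.076 2.844
v 3.232 -2.333 2.155
v 1.868 -3.527 3.365
v 1.781 -2.88 3.531
v 2.303 -3.225 3.78
v 2.885 -1.914 2.552
v 3.407 -2.258 2.801
v 2.638 -2.208 3.572
v 1.693 -3.602 2.719
v 2.215 -3.946 2.968
v 2.797 -2.635 1.74
v 3.319 -2.98 1.989
v 2.462 -3.652 1.948
v 3.548 -3.305 2.533
v 2.865 -3.903 3.138
v 2.69 -3.977 2.491
v 3.112 -3.608 2.118
v 3.602 -2.859 3.035
v 2.92 -3.457 3.64
v 2.833 -2.81 3.806
v 3.255 -2.44 3.432
v 3.395 -3.487 3.163
v 2.18 -2.403 1.88
v 1.498 -3.001 2.485
v 1.845 -3.42 2.088
v 2.267 -3.05 1.714
v 2.235 -1.957 2.382
v 1.552 -2.555 2.987
v 1.988 -2.252 3.402
v 2.41 -1.883 3.029
v 1.705 -2.373 2.357
v 2.694 -1.867 0.09
v 3.388 -1.774 -0.475
v 4.086 -2.053 1.77
v 3.242 -1.268 -0.298
v 2.887 -0.99 0.027
v 2.458 -1.047 0.377
v 2.119 -1.417 0.617
v 1.999 -1.959 0.655
v 2.145 -2.466 0.478
v 2.501 -2.743 0.153
v 2.93 -2.686 -0.197
v 3.269 -2.316 -0.436
v 3.413 1.877 -3.291
v 3.864 2.121 -2.6
v 2.207 2.743 -2.809
v 3.956 2.496 -3.044
v 3.794 2.582 -3.603
v 3.454 2.338 -4.016
v 3.094 1.878 -4.089
v 2.884 1.418 -3.789
v 2.921 1.173 -3.256
v 3.188 1.257 -2.739
v 3.56 1.632 -2.48
v 1.275 -0.022 -1.246
v 1.521 0.304 -0.3
v 2.407 1.03 -1.903
v 2.653 1.356 -0.958
v 2.407 -1.176 -1.142
v 2.653 -0.85 -0.197
v 3.539 -0.124 -1.8
v 3.785 0.202 -0.854
f 2 4 1
f 5 2 1
f 1 4 3
f 3 5 1
f 2 8 4
f 6 2 5
f 6 8 2
f 4 8 3
f 7 5 3
f 3 8 7
f 7 6 5
f 8 6 7
f 9 46 25
f 46 20 49
f 25 49 14
f 46 49 25
f 9 25 21
f 25 14 26
f 21 26 10
f 25 26 21
f 9 21 30
f 21 10 31
f 30 31 16
f 21 31 30
f 9 30 42
f 30 16 45
f 42 45 19
f 30 45 42
f 9 42 46
f 42 19 50
f 46 50 20
f 42 50 46
f 10 26 37
f 26 14 40
f 37 40 18
f 26 40 37
f 14 49 27
f 49 20 48
f 27 48 13
f 49 48 27
f 20 50 47
f 50 19 43
f 47 43 11
f 50 43 47
f 19 45 44
f 45 16 32
f 44 32 15
f 45 32 44
f 16 31 36
f 31 10 33
f 36 33 17
f 31 33 36
f 12 38 24
f 38 18 39
f 24 39 13
f 38 39 24
f 12 24 22
f 24 13 23
f 22 23 11
f 24 23 22
f 12 22 29
f 22 11 28
f 29 28 15
f 22 28 29
f 12 29 34
f 29 15 35
f 34 35 17
f 29 35 34
f 12 34 38
f 34 17 41
f 38 41 18
f 34 41 38
f 13 39 27
f 39 18 40
f 27 40 14
f 39 40 27
f 11 23 47
f 23 13 48
f 47 48 20
f 23 48 47
f 15 28 44
f 28 11 43
f 44 43 19
f 28 43 44
f 17 35 36
f 35 15 32
f 36 32 16
f 35 32 36
f 18 41 37
f 41 17 33
f 37 33 10
f 41 33 37
f 52 51 54
f 52 54 53
f 54 51 55
f 54 55 53
f 55 51 56
f 55 56 53
f 56 51 57
f 56 57 53
f 57 51 58
f 57 58 53
f 58 51 59
f 58 59 53
f 59 51 60
f 59 60 53
f 60 51 61
f 60 61 53
f 61 51 62
f 61 62 53
f 62 51 52
f 62 52 53
f 64 63 66
f 64 66 65
f 66 63 67
f 66 67 65
f 67 63 68
f 67 68 65
f 68 63 69
f 68 69 65
f 69 63 70
f 69 70 65
f 70 63 71
f 70 71 65
f 71 63 72
f 71 72 65
f 72 63 73
f 72 73 65
f 73 63 64
f 73 64 65
f 75 77 74
f 78 75 74
f 74 77 76
f 76 78 74
f 75 81 77
f 79 75 78
f 79 81 75
f 77 81 76
f 80 78 76
f 76 81 80
f 80 79 78
f 81 79 80



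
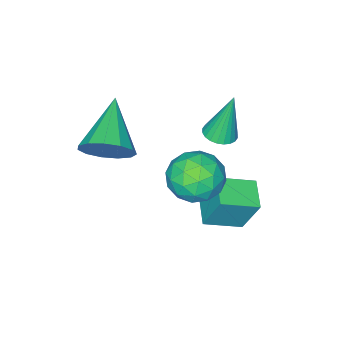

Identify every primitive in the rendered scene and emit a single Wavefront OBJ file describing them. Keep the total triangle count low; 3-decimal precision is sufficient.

v -2.691 2.496 0.185
v -2.196 2.832 0.226
v -3.029 2.764 2.055
v -2.356 2.994 0.174
v -2.568 3.08 0.123
v -2.799 3.077 0.082
v -3.013 2.986 0.056
v -3.178 2.82 0.05
v -3.269 2.605 0.065
v -3.272 2.373 0.097
v -3.186 2.16 0.143
v -3.026 1.998 0.195
v -2.814 1.912 0.246
v -2.583 1.915 0.287
v -2.369 2.006 0.313
v -2.204 2.172 0.319
v -2.113 2.387 0.305
v -2.11 2.619 0.272
v -1.687 2.574 -2.593
v -1.857 3.192 -1.127
v -2.788 3.303 -3.028
v -2.958 3.921 -1.562
v -1.002 3.439 -2.878
v -1.172 4.057 -1.412
v -2.103 4.168 -3.313
v -2.273 4.786 -1.847
v -0.767 4.678 0.646
v 0.216 4.837 0.481
v -0.436 3.163 1.159
v 0.547 3.322 0.994
v 0.076 3.809 1.742
v -0.128 4.745 1.425
v -0.092 3.255 0.215
v -0.296 4.191 -0.102
v 0.633 3.957 0.214
v 0.737 4.299 1.158
v -0.957 3.701 0.482
v -0.853 4.043 1.426
v -0.305 4.89 0.519
v 0.085 3.11 1.121
v -0.192 3.396 1.561
v 0.386 3.489 1.464
v -0.507 4.837 1.074
v 0.071 4.93 0.976
v -0.011 4.326 1.718
v -0.291 3.07 0.664
v 0.287 3.163 0.566
v -0.606 4.511 0.176
v -0.028 4.604 0.079
v -0.209 3.674 -0.078
v 0.518 4.467 0.264
v 0.713 3.576 0.566
v 0.338 3.537 0.108
v 0.217 4.087 -0.078
v 0.58 4.668 0.819
v 0.774 3.777 1.121
v 0.498 4.064 1.561
v 0.377 4.614 1.374
v 0.825 4.151 0.662
v -0.994 4.223 0.519
v -0.8 3.332 0.821
v -0.597 3.386 0.266
v -0.718 3.936 0.079
v -0.933 4.424 1.074
v -0.738 3.533 1.376
v -0.437 3.913 1.718
v -0.558 4.463 1.532
v -1.045 3.849 0.978
v 0.632 0.685 0.244
v 1.263 0.514 0.961
v -0.832 -0.485 1.256
v 0.994 0.97 1.098
v 0.61 1.335 0.964
v 0.233 1.494 0.602
v -0.017 1.396 0.126
v -0.061 1.072 -0.313
v 0.115 0.625 -0.574
v 0.455 0.198 -0.576
v 0.852 -0.075 -0.317
v 1.179 -0.107 0.12
v 1.332 0.113 0.596
f 2 1 4
f 2 4 3
f 4 1 5
f 4 5 3
f 5 1 6
f 5 6 3
f 6 1 7
f 6 7 3
f 7 1 8
f 7 8 3
f 8 1 9
f 8 9 3
f 9 1 10
f 9 10 3
f 10 1 11
f 10 11 3
f 11 1 12
f 11 12 3
f 12 1 13
f 12 13 3
f 13 1 14
f 13 14 3
f 14 1 15
f 14 15 3
f 15 1 16
f 15 16 3
f 16 1 17
f 16 17 3
f 17 1 18
f 17 18 3
f 18 1 2
f 18 2 3
f 20 22 19
f 23 20 19
f 19 22 21
f 21 23 19
f 20 26 22
f 24 20 23
f 24 26 20
f 22 26 21
f 25 23 21
f 21 26 25
f 25 24 23
f 26 24 25
f 27 64 43
f 64 38 67
f 43 67 32
f 64 67 43
f 27 43 39
f 43 32 44
f 39 44 28
f 43 44 39
f 27 39 48
f 39 28 49
f 48 49 34
f 39 49 48
f 27 48 60
f 48 34 63
f 60 63 37
f 48 63 60
f 27 60 64
f 60 37 68
f 64 68 38
f 60 68 64
f 28 44 55
f 44 32 58
f 55 58 36
f 44 58 55
f 32 67 45
f 67 38 66
f 45 66 31
f 67 66 45
f 38 68 65
f 68 37 61
f 65 61 29
f 68 61 65
f 37 63 62
f 63 34 50
f 62 50 33
f 63 50 62
f 34 49 54
f 49 28 51
f 54 51 35
f 49 51 54
f 30 56 42
f 56 36 57
f 42 57 31
f 56 57 42
f 30 42 40
f 42 31 41
f 40 41 29
f 42 41 40
f 30 40 47
f 40 29 46
f 47 46 33
f 40 46 47
f 30 47 52
f 47 33 53
f 52 53 35
f 47 53 52
f 30 52 56
f 52 35 59
f 56 59 36
f 52 59 56
f 31 57 45
f 57 36 58
f 45 58 32
f 57 58 45
f 29 41 65
f 41 31 66
f 65 66 38
f 41 66 65
f 33 46 62
f 46 29 61
f 62 61 37
f 46 61 62
f 35 53 54
f 53 33 50
f 54 50 34
f 53 50 54
f 36 59 55
f 59 35 51
f 55 51 28
f 59 51 55
f 70 69 72
f 70 72 71
f 72 69 73
f 72 73 71
f 73 69 74
f 73 74 71
f 74 69 75
f 74 75 71
f 75 69 76
f 75 76 71
f 76 69 77
f 76 77 71
f 77 69 78
f 77 78 71
f 78 69 79
f 78 79 71
f 79 69 80
f 79 80 71
f 80 69 81
f 80 81 71
f 81 69 70
f 81 70 71



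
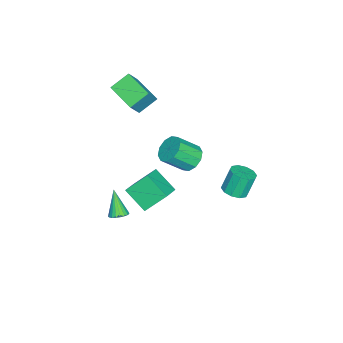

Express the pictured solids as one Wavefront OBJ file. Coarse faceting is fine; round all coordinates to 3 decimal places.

v -3.472 -4.968 2.556
v -2.583 -5.161 3.774
v -4.329 -4.188 3.305
v -3.44 -4.38 4.523
v -2.48 -3.42 2.077
v -1.591 -3.612 3.295
v -3.337 -2.639 2.826
v -2.448 -2.832 4.044
v 3.249 -2.57 -1.682
v 3.676 -2.307 -1.371
v 2.531 -3.11 -0.238
v 3.508 -2.129 -1.387
v 3.296 -2.027 -1.455
v 3.075 -2.019 -1.562
v 2.884 -2.106 -1.689
v 2.757 -2.273 -1.815
v 2.714 -2.492 -1.918
v 2.764 -2.724 -1.98
v 2.898 -2.929 -1.991
v 3.092 -3.072 -1.948
v 3.314 -3.129 -1.859
v 3.524 -3.088 -1.739
v 3.687 -2.958 -1.609
v 3.774 -2.761 -1.492
v 3.77 -2.531 -1.408
v -3.826 -0.76 -2.6
v -3.057 -0.225 -2.53
v -2.384 -1.344 -1.351
v -3.154 -1.88 -1.42
v -3.441 -0.039 -2.135
v -2.768 -1.159 -0.956
v -3.972 -0.13 -1.918
v -3.299 -1.249 -0.739
v -4.447 -0.46 -1.961
v -3.775 -1.58 -0.782
v -4.686 -0.906 -2.248
v -4.013 -2.026 -1.068
v -4.596 -1.296 -2.669
v -3.923 -2.415 -1.49
v -4.212 -1.481 -3.064
v -3.539 -2.601 -1.885
v -3.681 -1.391 -3.281
v -3.008 -2.51 -2.102
v -3.205 -1.06 -3.238
v -2.533 -2.18 -2.059
v -2.967 -0.614 -2.952
v -2.294 -1.734 -1.772
v -1.061 -2.119 -4.818
v -1.597 -3.475 -3.815
v -1.613 -0.971 -3.561
v -2.149 -2.327 -2.557
v 0.229 -2.173 -4.203
v -0.307 -3.529 -3.199
v -0.323 -1.025 -2.945
v -0.859 -2.381 -1.942
v -0.06 3.014 -0.801
v 0.543 2.607 -0.493
v 0.083 2.959 0.869
v -0.52 3.366 0.561
v 0.691 3.067 -0.561
v 0.231 3.419 0.801
v 0.552 3.507 -0.722
v 0.092 3.859 0.64
v 0.18 3.759 -0.912
v -0.28 4.11 0.45
v -0.285 3.726 -1.06
v -0.744 4.077 0.302
v -0.663 3.421 -1.109
v -1.123 3.773 0.253
v -0.811 2.961 -1.041
v -1.271 3.313 0.321
v -0.672 2.521 -0.88
v -1.132 2.873 0.482
v -0.3 2.27 -0.69
v -0.76 2.621 0.672
v 0.164 2.303 -0.542
v -0.295 2.654 0.82
f 2 4 1
f 5 2 1
f 1 4 3
f 3 5 1
f 2 8 4
f 6 2 5
f 6 8 2
f 4 8 3
f 7 5 3
f 3 8 7
f 7 6 5
f 8 6 7
f 10 9 12
f 10 12 11
f 12 9 13
f 12 13 11
f 13 9 14
f 13 14 11
f 14 9 15
f 14 15 11
f 15 9 16
f 15 16 11
f 16 9 17
f 16 17 11
f 17 9 18
f 17 18 11
f 18 9 19
f 18 19 11
f 19 9 20
f 19 20 11
f 20 9 21
f 20 21 11
f 21 9 22
f 21 22 11
f 22 9 23
f 22 23 11
f 23 9 24
f 23 24 11
f 24 9 25
f 24 25 11
f 25 9 10
f 25 10 11
f 27 26 30
f 27 30 28
f 28 30 31
f 28 31 29
f 30 26 32
f 30 32 31
f 31 32 33
f 31 33 29
f 32 26 34
f 32 34 33
f 33 34 35
f 33 35 29
f 34 26 36
f 34 36 35
f 35 36 37
f 35 37 29
f 36 26 38
f 36 38 37
f 37 38 39
f 37 39 29
f 38 26 40
f 38 40 39
f 39 40 41
f 39 41 29
f 40 26 42
f 40 42 41
f 41 42 43
f 41 43 29
f 42 26 44
f 42 44 43
f 43 44 45
f 43 45 29
f 44 26 46
f 44 46 45
f 45 46 47
f 45 47 29
f 46 26 27
f 46 27 47
f 47 27 28
f 47 28 29
f 49 51 48
f 52 49 48
f 48 51 50
f 50 52 48
f 49 55 51
f 53 49 52
f 53 55 49
f 51 55 50
f 54 52 50
f 50 55 54
f 54 53 52
f 55 53 54
f 57 56 60
f 57 60 58
f 58 60 61
f 58 61 59
f 60 56 62
f 60 62 61
f 61 62 63
f 61 63 59
f 62 56 64
f 62 64 63
f 63 64 65
f 63 65 59
f 64 56 66
f 64 66 65
f 65 66 67
f 65 67 59
f 66 56 68
f 66 68 67
f 67 68 69
f 67 69 59
f 68 56 70
f 68 70 69
f 69 70 71
f 69 71 59
f 70 56 72
f 70 72 71
f 71 72 73
f 71 73 59
f 72 56 74
f 72 74 73
f 73 74 75
f 73 75 59
f 74 56 76
f 74 76 75
f 75 76 77
f 75 77 59
f 76 56 57
f 76 57 77
f 77 57 58
f 77 58 59



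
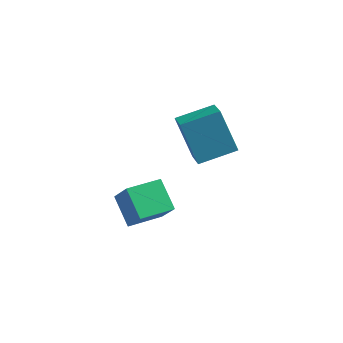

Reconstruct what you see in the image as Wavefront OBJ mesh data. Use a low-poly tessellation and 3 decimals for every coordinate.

v 0.468 -1.024 0.051
v -0.411 -0.505 1.701
v -0.072 -0.02 -0.553
v -0.951 0.499 1.097
v 1.751 -0.099 0.443
v 0.872 0.42 2.093
v 1.211 0.905 -0.161
v 0.332 1.424 1.489
v -3.014 -0.735 -3.328
v -2.342 -1.195 -2.177
v -2.006 0.394 -3.465
v -1.334 -0.066 -2.314
v -2.166 -1.594 -4.166
v -1.494 -2.054 -3.015
v -1.158 -0.465 -4.303
v -0.486 -0.925 -3.152
f 2 4 1
f 5 2 1
f 1 4 3
f 3 5 1
f 2 8 4
f 6 2 5
f 6 8 2
f 4 8 3
f 7 5 3
f 3 8 7
f 7 6 5
f 8 6 7
f 10 12 9
f 13 10 9
f 9 12 11
f 11 13 9
f 10 16 12
f 14 10 13
f 14 16 10
f 12 16 11
f 15 13 11
f 11 16 15
f 15 14 13
f 16 14 15



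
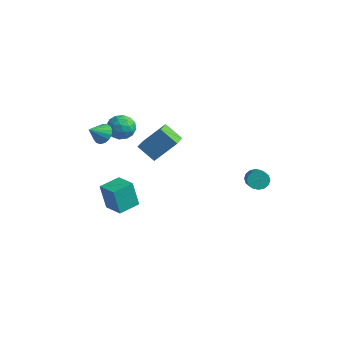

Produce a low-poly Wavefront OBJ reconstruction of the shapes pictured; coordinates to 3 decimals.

v -3.646 -2.32 -4.816
v -4.034 -2.433 -3.093
v -3.4 -0.939 -4.67
v -3.788 -1.052 -2.947
v -2.312 -2.588 -4.533
v -2.7 -2.701 -2.81
v -2.066 -1.207 -4.387
v -2.454 -1.32 -2.664
v -3.447 1.683 -2.816
v -4.552 1.437 -1.926
v -4.12 2.916 -3.311
v -5.225 2.671 -2.421
v -2.555 2.729 -1.419
v -3.66 2.484 -0.529
v -3.228 3.963 -1.914
v -4.333 3.717 -1.024
v -4.299 -0.041 1.504
v -3.376 -0.035 1.556
v -4.264 -1.465 1.044
v -3.341 -1.459 1.096
v -3.848 -1.421 1.869
v -3.87 -0.541 2.153
v -3.77 -0.959 0.447
v -3.792 -0.079 0.731
v -3.048 -0.603 0.903
v -3.097 -0.888 1.782
v -4.543 -0.612 0.818
v -4.592 -0.897 1.697
v -3.84 0.087 1.571
v -3.8 -1.587 1.029
v -4.098 -1.565 1.484
v -3.555 -1.561 1.515
v -4.131 -0.21 1.921
v -3.588 -0.207 1.952
v -3.866 -1.021 2.136
v -4.052 -1.293 0.648
v -3.509 -1.29 0.679
v -4.085 0.061 1.085
v -3.542 0.065 1.116
v -3.774 -0.479 0.464
v -3.105 -0.243 1.218
v -3.085 -1.08 0.947
v -3.337 -0.787 0.565
v -3.35 -0.269 0.732
v -3.134 -0.411 1.734
v -3.113 -1.248 1.464
v -3.412 -1.225 1.918
v -3.424 -0.708 2.085
v -2.941 -0.745 1.35
v -4.527 -0.252 1.136
v -4.506 -1.089 0.866
v -4.216 -0.792 0.515
v -4.228 -0.275 0.682
v -4.555 -0.42 1.653
v -4.535 -1.257 1.382
v -4.29 -1.231 1.868
v -4.303 -0.713 2.035
v -4.699 -0.755 1.25
v 3.224 2.976 -1.87
v 3.438 2.709 -2.446
v 4.131 2.098 -1.906
v 3.916 2.364 -1.33
v 3.642 2.985 -2.394
v 4.334 2.374 -1.854
v 3.733 3.259 -2.201
v 4.425 2.648 -1.661
v 3.688 3.457 -1.92
v 4.38 2.845 -1.38
v 3.518 3.525 -1.625
v 4.21 2.914 -1.085
v 3.27 3.447 -1.396
v 3.962 2.836 -0.856
v 3.009 3.242 -1.294
v 3.702 2.631 -0.754
v 2.806 2.966 -1.346
v 3.498 2.355 -0.806
v 2.715 2.692 -1.539
v 3.407 2.081 -0.999
v 2.76 2.495 -1.82
v 3.452 1.883 -1.28
v 2.93 2.426 -2.115
v 3.622 1.815 -1.575
v 3.178 2.504 -2.344
v 3.87 1.893 -1.804
v -3.368 -2.768 2.007
v -2.674 -2.772 2.234
v -3.612 -3.652 2.733
v -2.832 -2.55 2.452
v -3.113 -2.377 2.569
v -3.452 -2.294 2.557
v -3.772 -2.319 2.418
v -3.999 -2.447 2.186
v -4.082 -2.649 1.913
v -4.002 -2.877 1.661
v -3.776 -3.08 1.489
v -3.457 -3.212 1.435
v -3.117 -3.242 1.513
v -2.835 -3.163 1.703
v -2.676 -2.994 1.964
f 2 4 1
f 5 2 1
f 1 4 3
f 3 5 1
f 2 8 4
f 6 2 5
f 6 8 2
f 4 8 3
f 7 5 3
f 3 8 7
f 7 6 5
f 8 6 7
f 10 12 9
f 13 10 9
f 9 12 11
f 11 13 9
f 10 16 12
f 14 10 13
f 14 16 10
f 12 16 11
f 15 13 11
f 11 16 15
f 15 14 13
f 16 14 15
f 17 54 33
f 54 28 57
f 33 57 22
f 54 57 33
f 17 33 29
f 33 22 34
f 29 34 18
f 33 34 29
f 17 29 38
f 29 18 39
f 38 39 24
f 29 39 38
f 17 38 50
f 38 24 53
f 50 53 27
f 38 53 50
f 17 50 54
f 50 27 58
f 54 58 28
f 50 58 54
f 18 34 45
f 34 22 48
f 45 48 26
f 34 48 45
f 22 57 35
f 57 28 56
f 35 56 21
f 57 56 35
f 28 58 55
f 58 27 51
f 55 51 19
f 58 51 55
f 27 53 52
f 53 24 40
f 52 40 23
f 53 40 52
f 24 39 44
f 39 18 41
f 44 41 25
f 39 41 44
f 20 46 32
f 46 26 47
f 32 47 21
f 46 47 32
f 20 32 30
f 32 21 31
f 30 31 19
f 32 31 30
f 20 30 37
f 30 19 36
f 37 36 23
f 30 36 37
f 20 37 42
f 37 23 43
f 42 43 25
f 37 43 42
f 20 42 46
f 42 25 49
f 46 49 26
f 42 49 46
f 21 47 35
f 47 26 48
f 35 48 22
f 47 48 35
f 19 31 55
f 31 21 56
f 55 56 28
f 31 56 55
f 23 36 52
f 36 19 51
f 52 51 27
f 36 51 52
f 25 43 44
f 43 23 40
f 44 40 24
f 43 40 44
f 26 49 45
f 49 25 41
f 45 41 18
f 49 41 45
f 60 59 63
f 60 63 61
f 61 63 64
f 61 64 62
f 63 59 65
f 63 65 64
f 64 65 66
f 64 66 62
f 65 59 67
f 65 67 66
f 66 67 68
f 66 68 62
f 67 59 69
f 67 69 68
f 68 69 70
f 68 70 62
f 69 59 71
f 69 71 70
f 70 71 72
f 70 72 62
f 71 59 73
f 71 73 72
f 72 73 74
f 72 74 62
f 73 59 75
f 73 75 74
f 74 75 76
f 74 76 62
f 75 59 77
f 75 77 76
f 76 77 78
f 76 78 62
f 77 59 79
f 77 79 78
f 78 79 80
f 78 80 62
f 79 59 81
f 79 81 80
f 80 81 82
f 80 82 62
f 81 59 83
f 81 83 82
f 82 83 84
f 82 84 62
f 83 59 60
f 83 60 84
f 84 60 61
f 84 61 62
f 86 85 88
f 86 88 87
f 88 85 89
f 88 89 87
f 89 85 90
f 89 90 87
f 90 85 91
f 90 91 87
f 91 85 92
f 91 92 87
f 92 85 93
f 92 93 87
f 93 85 94
f 93 94 87
f 94 85 95
f 94 95 87
f 95 85 96
f 95 96 87
f 96 85 97
f 96 97 87
f 97 85 98
f 97 98 87
f 98 85 99
f 98 99 87
f 99 85 86
f 99 86 87



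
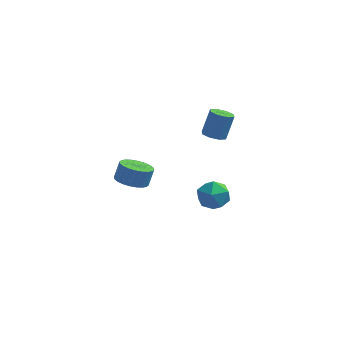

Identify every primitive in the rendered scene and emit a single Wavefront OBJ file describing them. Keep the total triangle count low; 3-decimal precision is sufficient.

v 1.196 -0.481 -3.728
v 2.059 0.166 -3.832
v 2.061 -1.446 -2.548
v 2.924 -0.799 -2.652
v 2.021 -0.427 -2.183
v 1.487 0.17 -2.912
v 2.633 -1.45 -3.468
v 2.099 -0.853 -4.197
v 2.947 -0.433 -3.671
v 2.569 0.199 -2.877
v 1.551 -1.479 -3.503
v 1.173 -0.847 -2.709
v -1.818 -4.074 0.125
v -0.895 -4.05 -0.099
v -0.659 -3.682 0.911
v -1.582 -3.706 1.135
v -1.002 -3.71 -0.198
v -0.767 -3.341 0.811
v -1.234 -3.425 -0.248
v -0.998 -3.056 0.761
v -1.554 -3.239 -0.242
v -1.319 -2.87 0.768
v -1.915 -3.18 -0.179
v -1.679 -2.811 0.83
v -2.261 -3.257 -0.07
v -2.025 -2.888 0.939
v -2.539 -3.459 0.069
v -2.304 -3.09 1.078
v -2.707 -3.754 0.216
v -2.472 -3.385 1.225
v -2.741 -4.098 0.349
v -2.505 -3.73 1.359
v -2.633 -4.439 0.449
v -2.398 -4.07 1.458
v -2.402 -4.724 0.499
v -2.166 -4.355 1.508
v -2.081 -4.91 0.492
v -1.846 -4.541 1.502
v -1.721 -4.969 0.43
v -1.485 -4.6 1.439
v -1.375 -4.892 0.321
v -1.139 -4.523 1.33
v -1.096 -4.69 0.182
v -0.861 -4.321 1.191
v -0.928 -4.395 0.035
v -0.693 -4.026 1.044
v 2.295 -2.323 3.065
v 2.86 -2.003 2.804
v 3.211 -1.457 4.234
v 2.645 -1.777 4.495
v 2.424 -1.692 2.792
v 2.775 -1.145 4.222
v 1.913 -1.75 2.94
v 2.263 -1.204 4.37
v 1.625 -2.144 3.161
v 1.975 -1.598 4.591
v 1.729 -2.643 3.326
v 2.08 -2.097 4.756
v 2.165 -2.955 3.338
v 2.516 -2.408 4.768
v 2.677 -2.896 3.19
v 3.027 -2.35 4.62
v 2.965 -2.502 2.969
v 3.315 -1.956 4.399
f 1 12 6
f 1 6 2
f 1 2 8
f 1 8 11
f 1 11 12
f 2 6 10
f 6 12 5
f 12 11 3
f 11 8 7
f 8 2 9
f 4 10 5
f 4 5 3
f 4 3 7
f 4 7 9
f 4 9 10
f 5 10 6
f 3 5 12
f 7 3 11
f 9 7 8
f 10 9 2
f 14 13 17
f 14 17 15
f 15 17 18
f 15 18 16
f 17 13 19
f 17 19 18
f 18 19 20
f 18 20 16
f 19 13 21
f 19 21 20
f 20 21 22
f 20 22 16
f 21 13 23
f 21 23 22
f 22 23 24
f 22 24 16
f 23 13 25
f 23 25 24
f 24 25 26
f 24 26 16
f 25 13 27
f 25 27 26
f 26 27 28
f 26 28 16
f 27 13 29
f 27 29 28
f 28 29 30
f 28 30 16
f 29 13 31
f 29 31 30
f 30 31 32
f 30 32 16
f 31 13 33
f 31 33 32
f 32 33 34
f 32 34 16
f 33 13 35
f 33 35 34
f 34 35 36
f 34 36 16
f 35 13 37
f 35 37 36
f 36 37 38
f 36 38 16
f 37 13 39
f 37 39 38
f 38 39 40
f 38 40 16
f 39 13 41
f 39 41 40
f 40 41 42
f 40 42 16
f 41 13 43
f 41 43 42
f 42 43 44
f 42 44 16
f 43 13 45
f 43 45 44
f 44 45 46
f 44 46 16
f 45 13 14
f 45 14 46
f 46 14 15
f 46 15 16
f 48 47 51
f 48 51 49
f 49 51 52
f 49 52 50
f 51 47 53
f 51 53 52
f 52 53 54
f 52 54 50
f 53 47 55
f 53 55 54
f 54 55 56
f 54 56 50
f 55 47 57
f 55 57 56
f 56 57 58
f 56 58 50
f 57 47 59
f 57 59 58
f 58 59 60
f 58 60 50
f 59 47 61
f 59 61 60
f 60 61 62
f 60 62 50
f 61 47 63
f 61 63 62
f 62 63 64
f 62 64 50
f 63 47 48
f 63 48 64
f 64 48 49
f 64 49 50



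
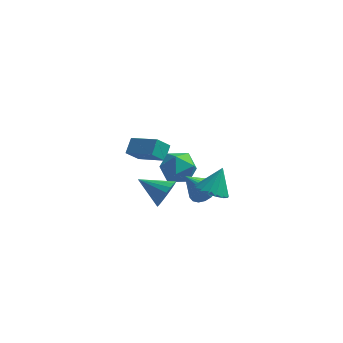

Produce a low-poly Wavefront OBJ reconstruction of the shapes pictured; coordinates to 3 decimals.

v 1.799 -3.968 1.929
v 2.733 -3.821 1.547
v 2.261 -3.152 3.371
v 2.485 -3.426 1.403
v 2.079 -3.155 1.38
v 1.61 -3.071 1.482
v 1.183 -3.192 1.687
v 0.898 -3.49 1.947
v 0.819 -3.899 2.203
v 0.965 -4.323 2.397
v 1.302 -4.665 2.483
v 1.753 -4.848 2.442
v 2.214 -4.83 2.284
v 2.58 -4.613 2.044
v 2.768 -4.249 1.778
v -2.984 2.422 -0.867
v -2.86 3.357 -0.191
v -4.778 3.253 -1.686
v -4.653 4.188 -1.011
v -2.327 2.972 -1.749
v -2.202 3.907 -1.074
v -4.12 3.803 -2.569
v -3.996 4.738 -1.893
v -2.113 2.734 -0.877
v -1.437 3.206 -1.819
v -1.223 0.934 -1.141
v -0.547 1.406 -2.083
v -0.328 1.778 -0.908
v -0.878 2.89 -0.745
v -1.782 1.25 -2.215
v -2.332 2.362 -2.052
v -1.233 2.289 -2.646
v -0.334 2.615 -1.838
v -2.326 1.525 -1.122
v -1.427 1.851 -0.314
v 0.744 -0.929 -0.729
v 1.541 -1.278 -0.402
v -0.184 -1.531 0.889
v 1.537 -0.86 -0.249
v 1.351 -0.458 -0.206
v 1.026 -0.164 -0.283
v 0.636 -0.045 -0.462
v 0.271 -0.129 -0.703
v 0.014 -0.396 -0.949
v -0.075 -0.786 -1.145
v 0.023 -1.208 -1.246
v 0.286 -1.567 -1.228
v 0.654 -1.779 -1.096
v 1.043 -1.797 -0.88
v 1.363 -1.616 -0.63
v -0.78 -3.618 0.943
v -0.371 -3.1 1.681
v -2.48 -3.262 1.637
v -0.434 -2.794 1.37
v -0.565 -2.652 0.974
v -0.739 -2.701 0.573
v -0.922 -2.931 0.244
v -1.076 -3.298 0.054
v -1.171 -3.727 0.04
v -1.189 -4.136 0.205
v -1.126 -4.441 0.516
v -0.995 -4.584 0.912
v -0.821 -4.535 1.314
v -0.638 -4.304 1.642
v -0.484 -3.938 1.832
v -0.389 -3.508 1.846
f 2 1 4
f 2 4 3
f 4 1 5
f 4 5 3
f 5 1 6
f 5 6 3
f 6 1 7
f 6 7 3
f 7 1 8
f 7 8 3
f 8 1 9
f 8 9 3
f 9 1 10
f 9 10 3
f 10 1 11
f 10 11 3
f 11 1 12
f 11 12 3
f 12 1 13
f 12 13 3
f 13 1 14
f 13 14 3
f 14 1 15
f 14 15 3
f 15 1 2
f 15 2 3
f 17 19 16
f 20 17 16
f 16 19 18
f 18 20 16
f 17 23 19
f 21 17 20
f 21 23 17
f 19 23 18
f 22 20 18
f 18 23 22
f 22 21 20
f 23 21 22
f 24 35 29
f 24 29 25
f 24 25 31
f 24 31 34
f 24 34 35
f 25 29 33
f 29 35 28
f 35 34 26
f 34 31 30
f 31 25 32
f 27 33 28
f 27 28 26
f 27 26 30
f 27 30 32
f 27 32 33
f 28 33 29
f 26 28 35
f 30 26 34
f 32 30 31
f 33 32 25
f 37 36 39
f 37 39 38
f 39 36 40
f 39 40 38
f 40 36 41
f 40 41 38
f 41 36 42
f 41 42 38
f 42 36 43
f 42 43 38
f 43 36 44
f 43 44 38
f 44 36 45
f 44 45 38
f 45 36 46
f 45 46 38
f 46 36 47
f 46 47 38
f 47 36 48
f 47 48 38
f 48 36 49
f 48 49 38
f 49 36 50
f 49 50 38
f 50 36 37
f 50 37 38
f 52 51 54
f 52 54 53
f 54 51 55
f 54 55 53
f 55 51 56
f 55 56 53
f 56 51 57
f 56 57 53
f 57 51 58
f 57 58 53
f 58 51 59
f 58 59 53
f 59 51 60
f 59 60 53
f 60 51 61
f 60 61 53
f 61 51 62
f 61 62 53
f 62 51 63
f 62 63 53
f 63 51 64
f 63 64 53
f 64 51 65
f 64 65 53
f 65 51 66
f 65 66 53
f 66 51 52
f 66 52 53

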